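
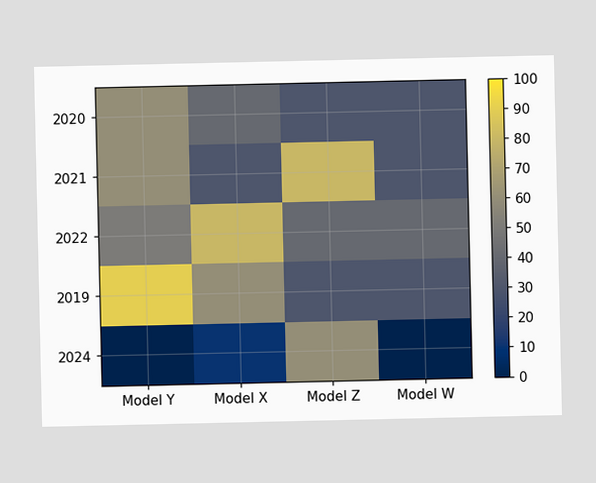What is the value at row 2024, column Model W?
0

Matching cell (2024, Model W) against the colorbar gives 0.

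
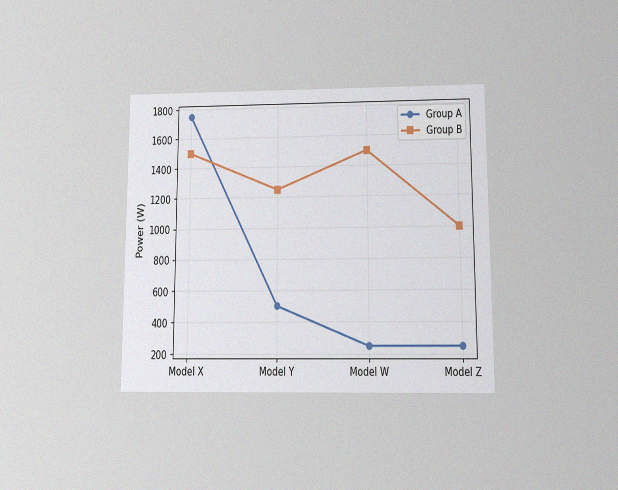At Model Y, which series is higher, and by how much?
The chart is viewed slightly from below, with some photo noise. At Model Y, Group B sits above the other line by 750W.

Group B, by 750W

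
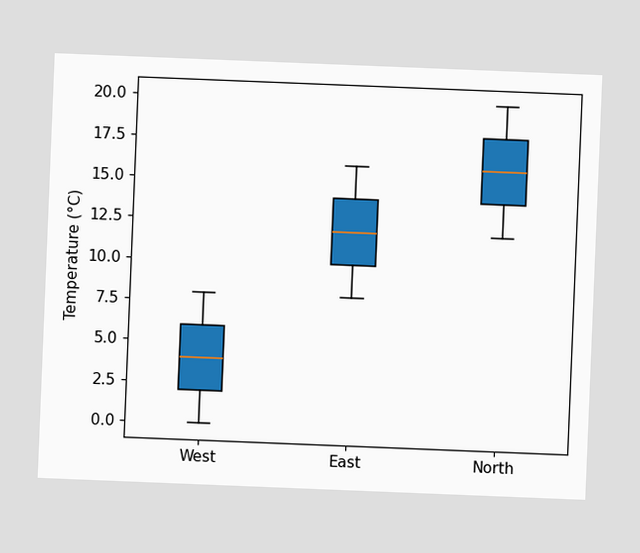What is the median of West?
The chart is tilted about 2° clockwise. The median line in the West box sits at 4°C.

4°C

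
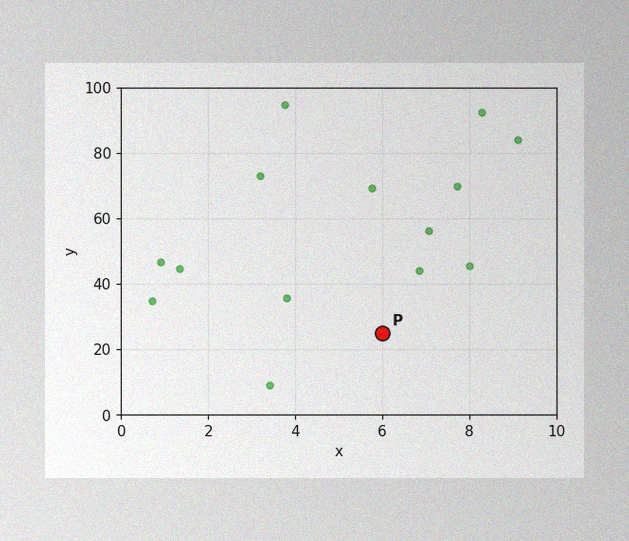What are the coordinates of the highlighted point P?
The image has some photo noise and uneven lighting. Following the gridlines from P to each axis, P sits at (6, 25).

(6, 25)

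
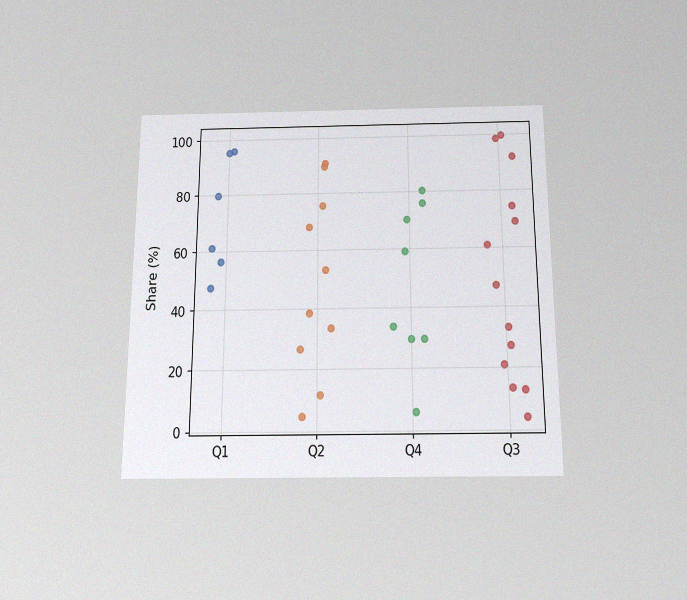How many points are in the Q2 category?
10

The chart is viewed slightly from below, with some photo noise. Counting the markers in the Q2 column gives 10.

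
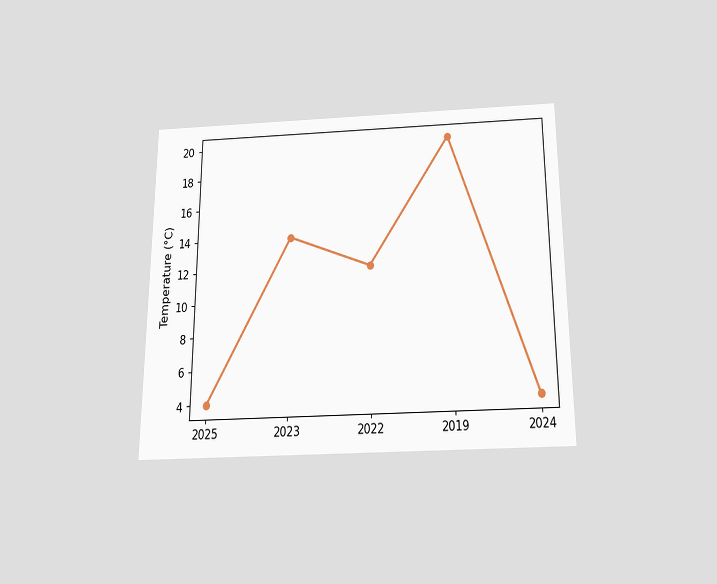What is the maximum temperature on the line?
The chart is viewed slightly from below. The highest point is at 2019, and reading across to the y-axis gives 20°C.

20°C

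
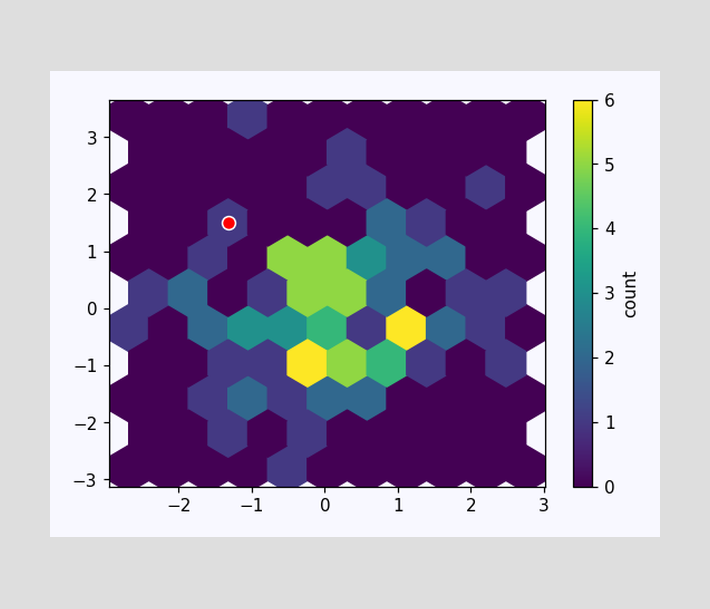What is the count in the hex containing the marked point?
The marked hex reads 1 on the colorbar.

1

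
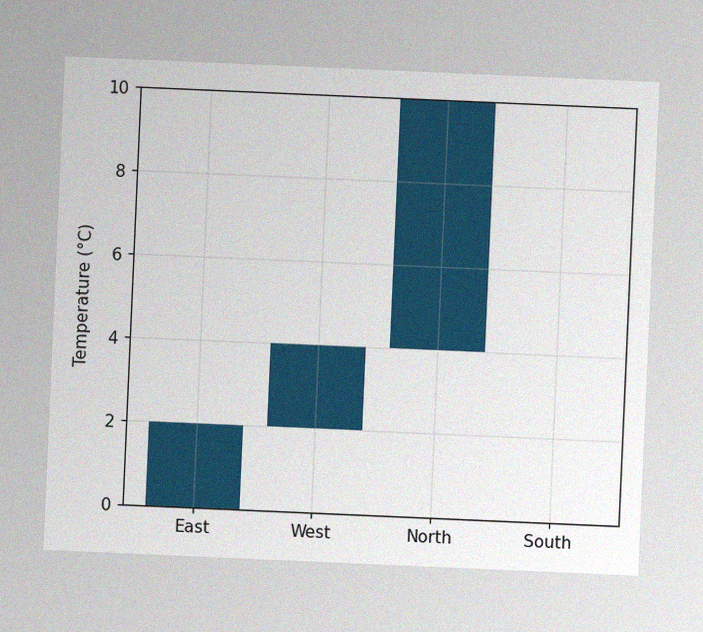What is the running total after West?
4°C

The chart is tilted about 2° clockwise, with some photo noise. After West the running total reaches 4°C.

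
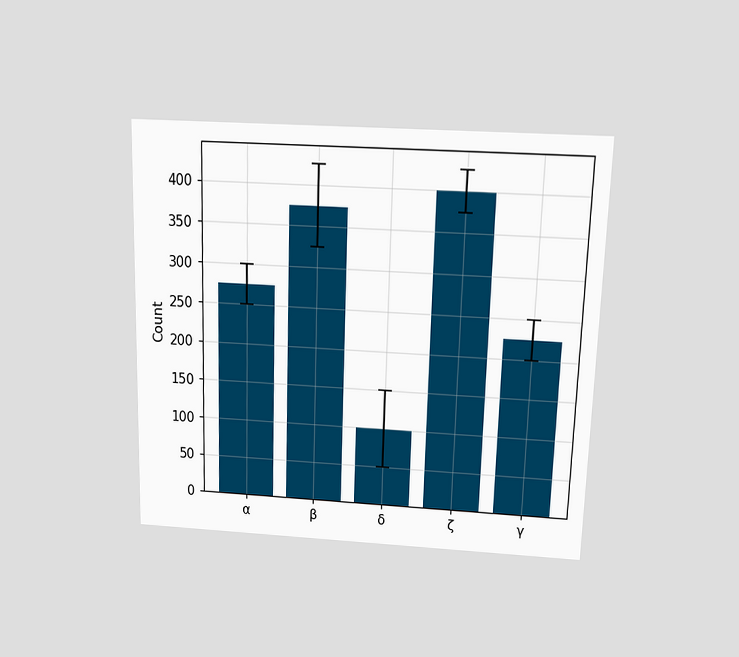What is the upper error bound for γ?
The chart is viewed slightly from above. The γ bar's upper whisker reaches 250.

250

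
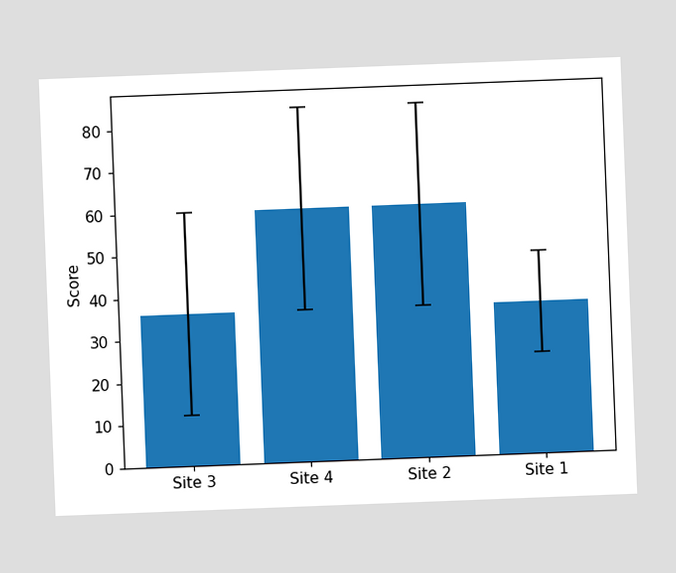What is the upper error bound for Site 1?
The chart is tilted about 2° counter-clockwise. The Site 1 bar's upper whisker reaches 48.

48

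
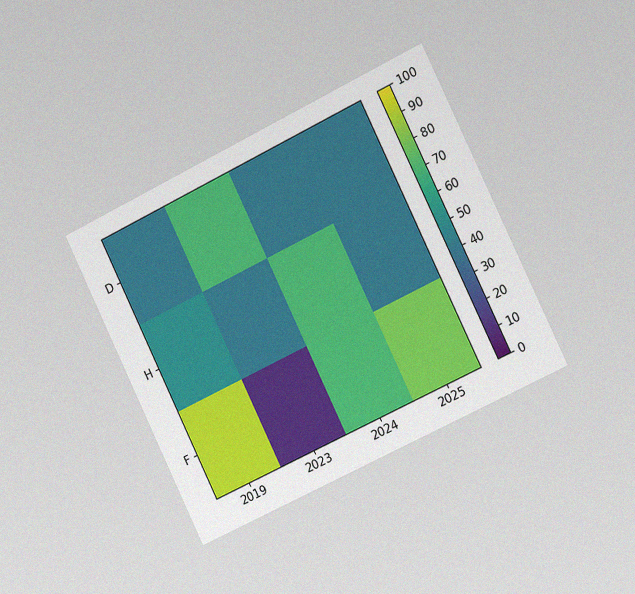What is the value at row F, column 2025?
The chart is tilted about 26° counter-clockwise and viewed slightly from the right, with some photo noise. Matching cell (F, 2025) against the colorbar gives 80.

80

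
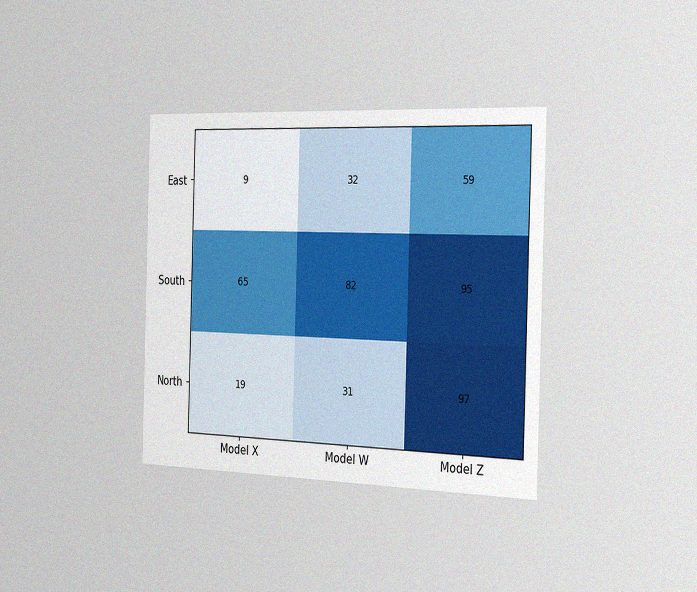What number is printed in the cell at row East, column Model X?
The chart is viewed slightly from the right, with some photo noise. The (East, Model X) cell reads 9.

9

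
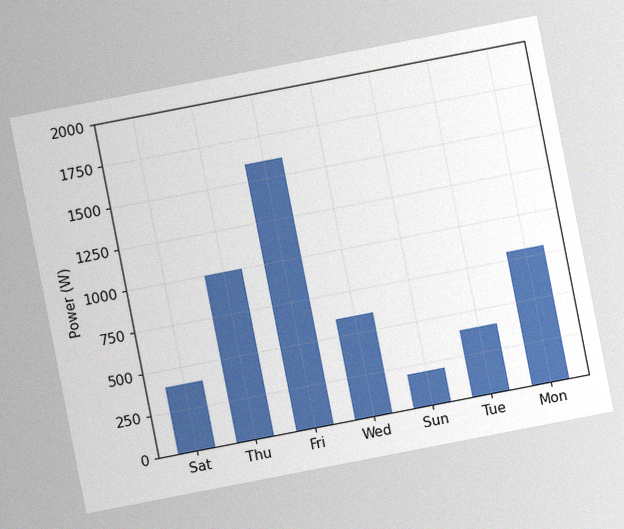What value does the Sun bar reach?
200W

The chart is tilted about 11° counter-clockwise, with some photo noise. Reading along the chart's y-axis, the Sun bar reaches 200W.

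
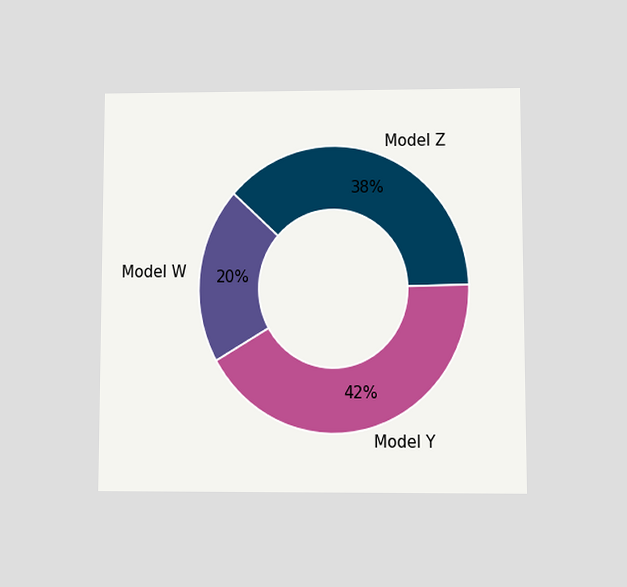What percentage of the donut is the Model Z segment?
38%

The chart is viewed at a slight angle. The Model Z segment takes up 38% of the ring.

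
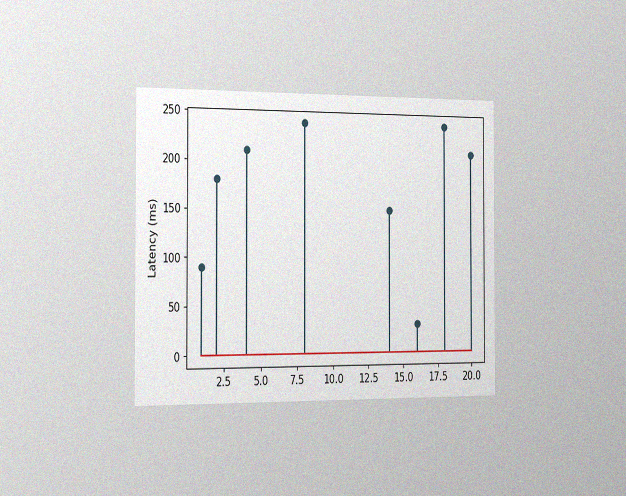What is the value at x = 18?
240ms

The chart is viewed slightly from the left, with some photo noise. The stem at x=18 reaches 240ms.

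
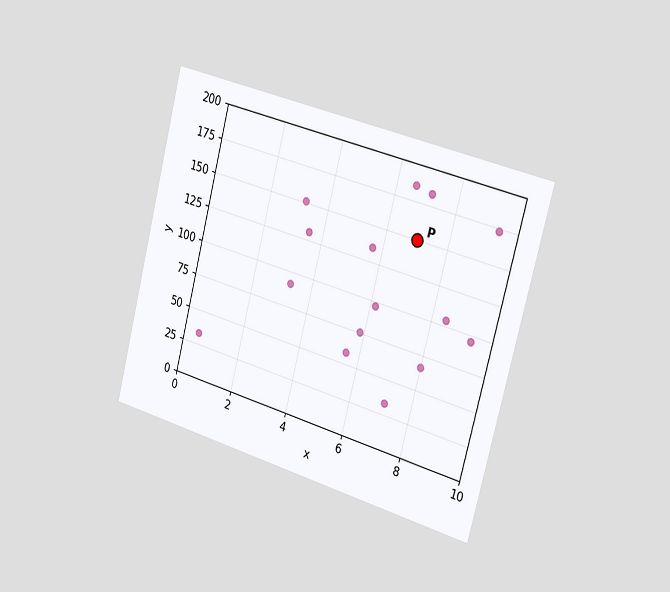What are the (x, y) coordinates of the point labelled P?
(7, 150)

The chart is tilted about 14° clockwise and viewed slightly from the right. Following the gridlines from P to each axis, P sits at (7, 150).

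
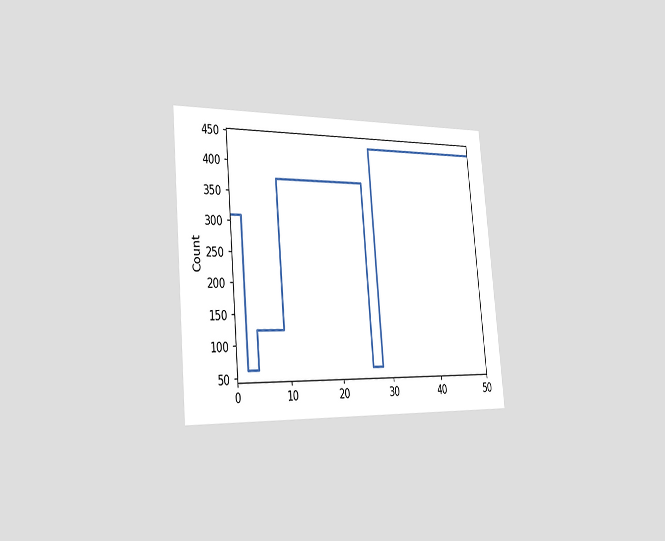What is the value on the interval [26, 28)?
The chart is tilted about 5° counter-clockwise and viewed slightly from the left. On [26, 28) the step sits at 62.

62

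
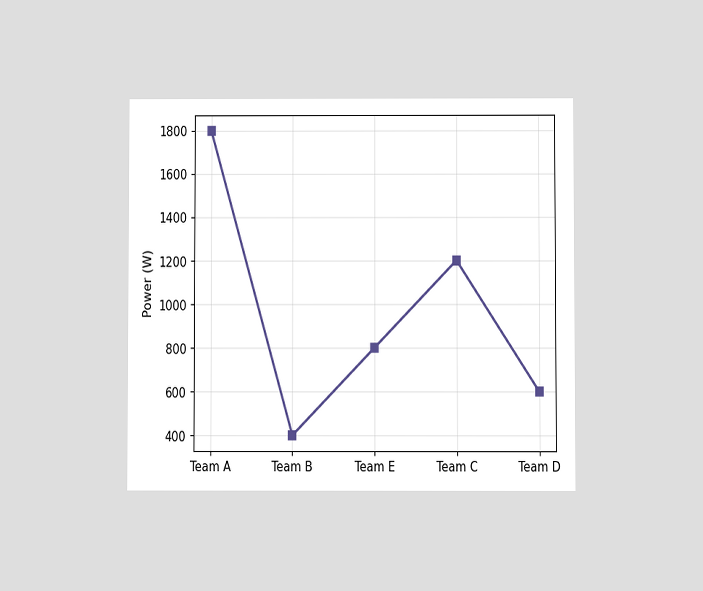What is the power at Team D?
The chart is viewed at a slight angle. At Team D, the line is at 600W.

600W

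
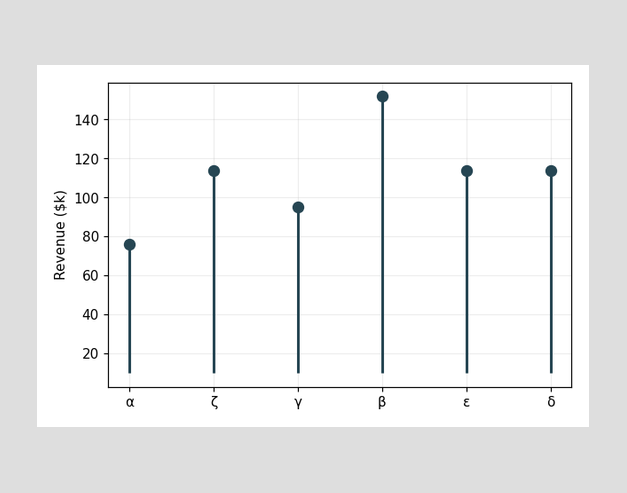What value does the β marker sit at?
$152k

The β marker sits at $152k.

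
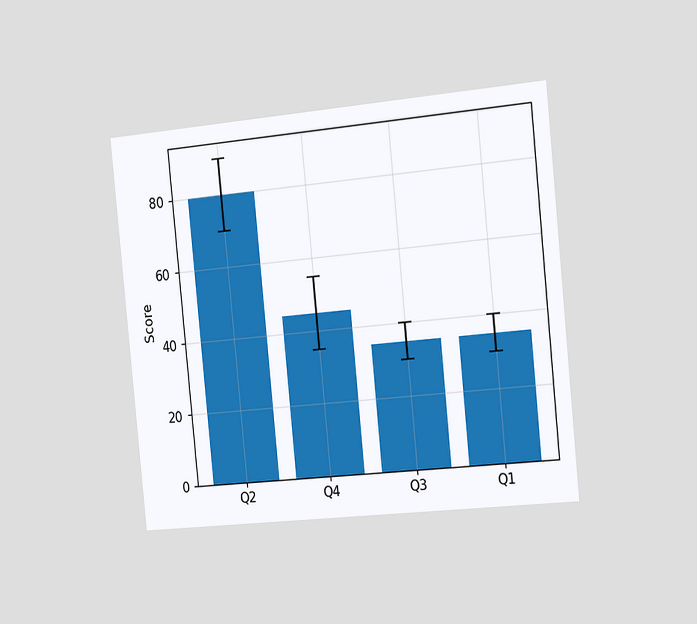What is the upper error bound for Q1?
The chart is tilted about 6° counter-clockwise and viewed slightly from the right. The Q1 bar's upper whisker reaches 40.

40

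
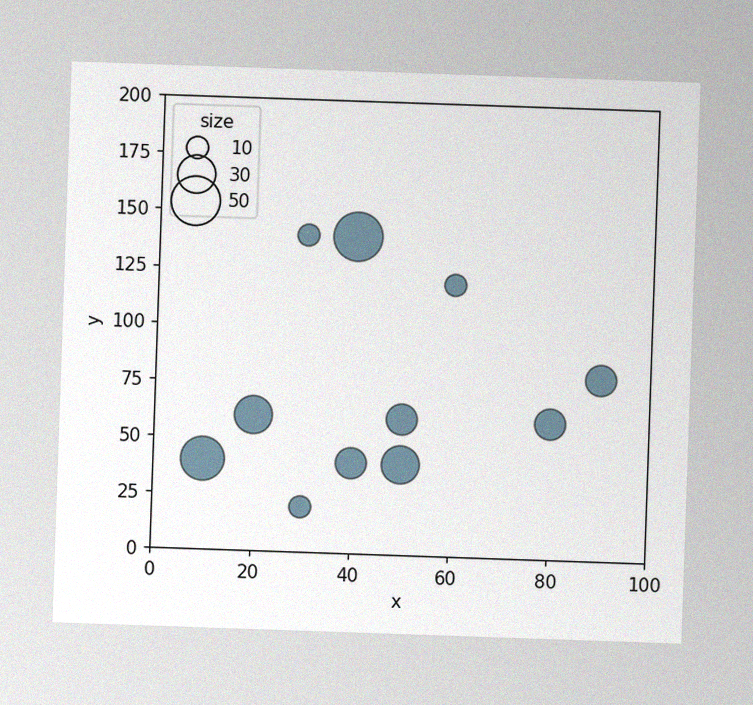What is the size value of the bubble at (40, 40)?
20

The image has some photo noise and uneven lighting. Matching the bubble at (40, 40) against the size legend gives 20.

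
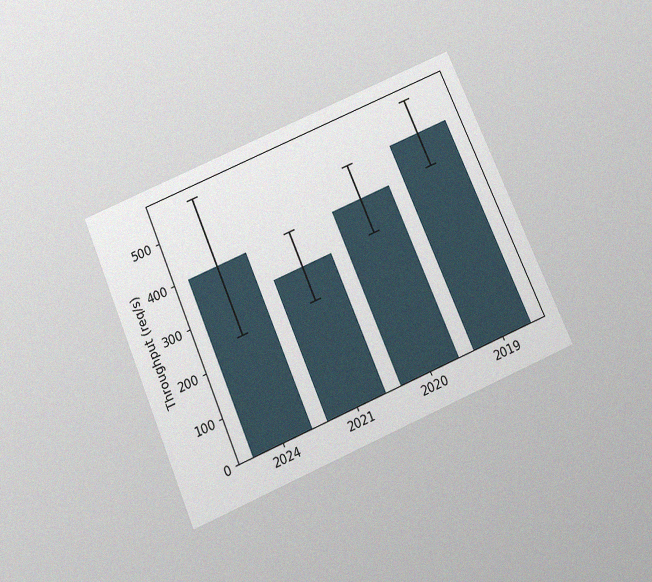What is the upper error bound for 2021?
400req/s

The chart is tilted about 23° counter-clockwise and viewed slightly from below, with some photo noise. The 2021 bar's upper whisker reaches 400req/s.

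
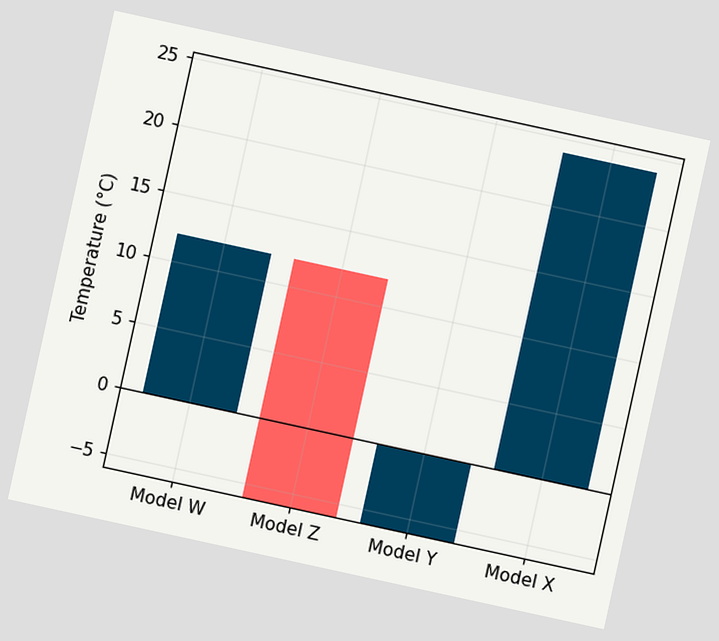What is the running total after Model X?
The chart is tilted about 12° clockwise. After Model X the running total reaches 24°C.

24°C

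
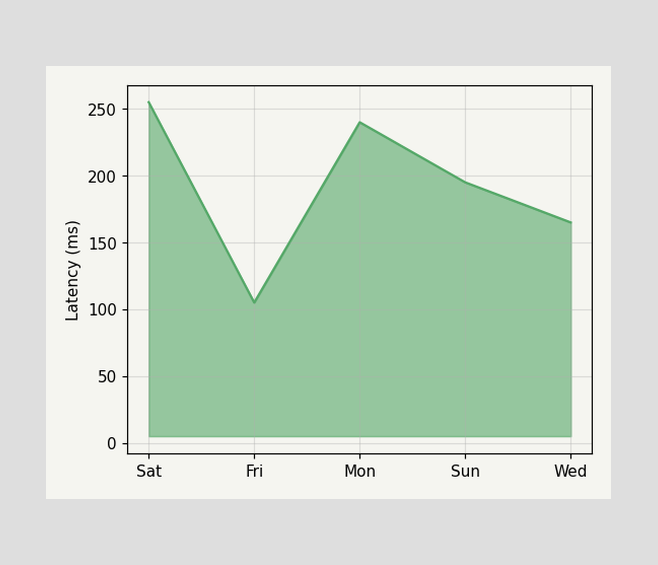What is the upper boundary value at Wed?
At Wed the upper boundary is at 165ms.

165ms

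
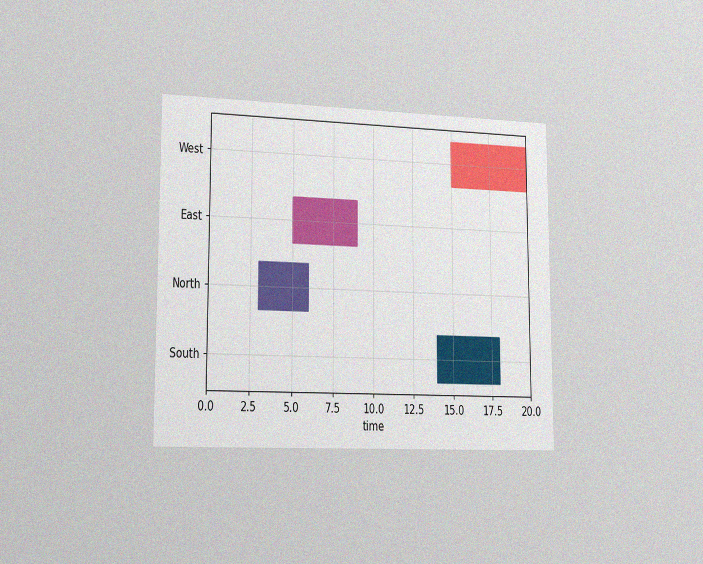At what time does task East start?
The chart is viewed slightly from the left, with some photo noise. The East bar begins at t=5.

5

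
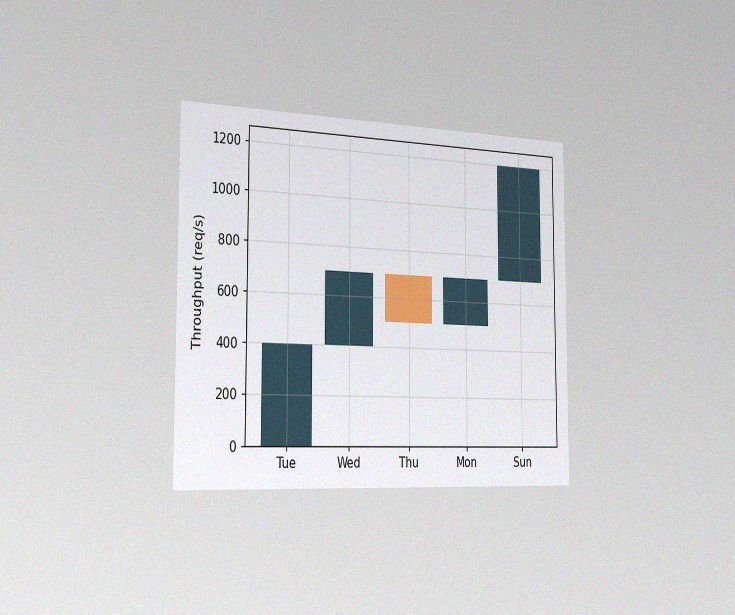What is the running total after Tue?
400req/s

The chart is viewed slightly from the left, with some photo noise. After Tue the running total reaches 400req/s.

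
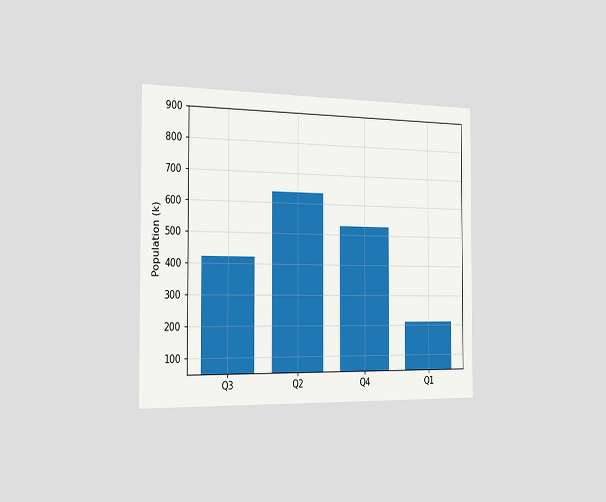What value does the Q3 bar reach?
The chart is viewed slightly from the left. Reading along the chart's y-axis, the Q3 bar reaches 424k.

424k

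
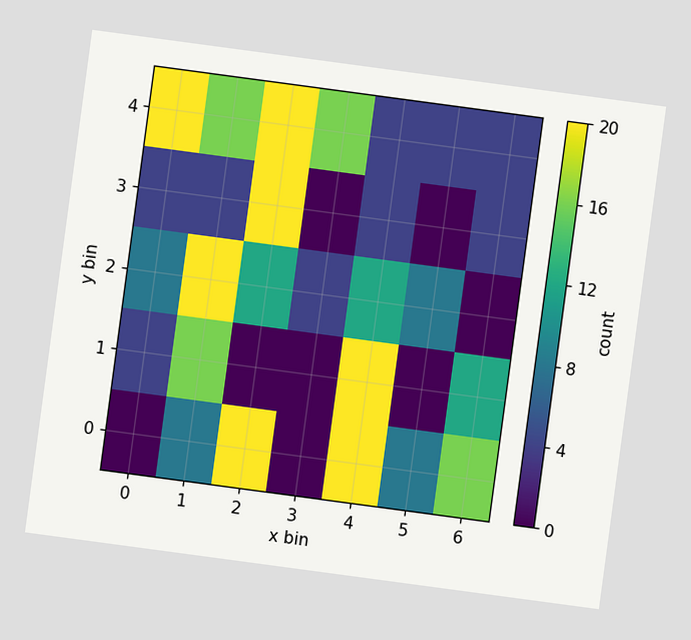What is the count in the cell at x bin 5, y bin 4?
The chart is tilted about 8° clockwise. Matching the cell (5, 4) against the colorbar gives 4.

4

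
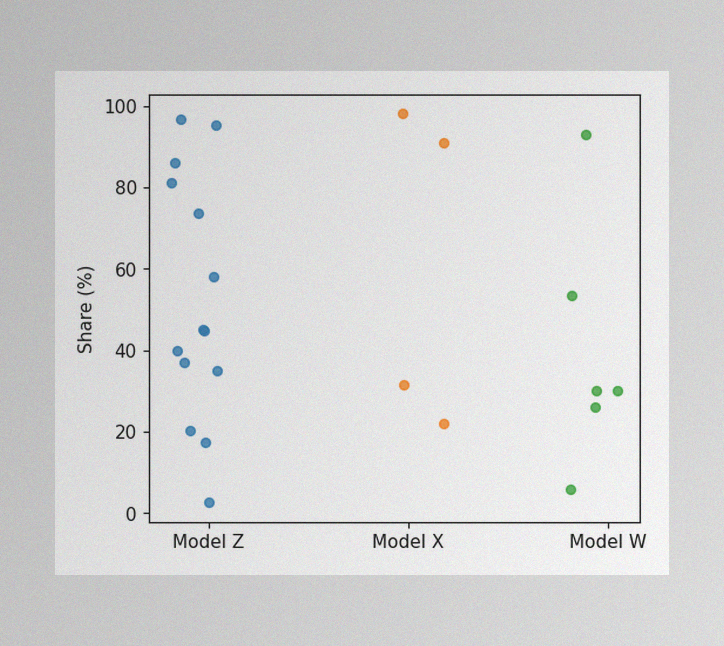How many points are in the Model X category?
The image has some photo noise and uneven lighting. Counting the markers in the Model X column gives 4.

4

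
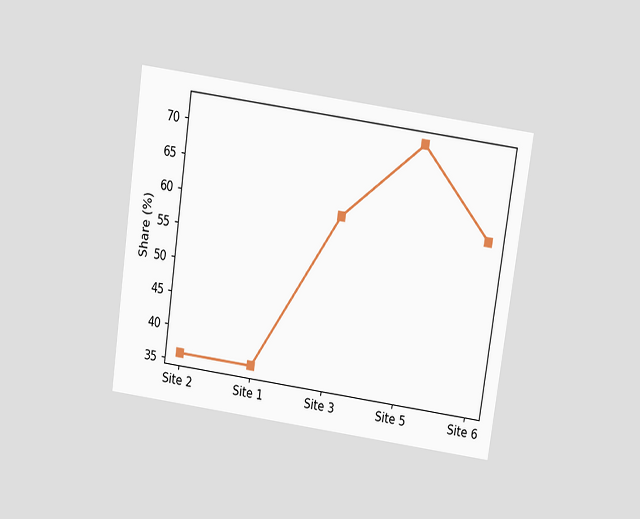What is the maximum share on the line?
The chart is tilted about 8° clockwise and viewed at a slight angle. The highest point is at Site 5, and reading across to the y-axis gives 72%.

72%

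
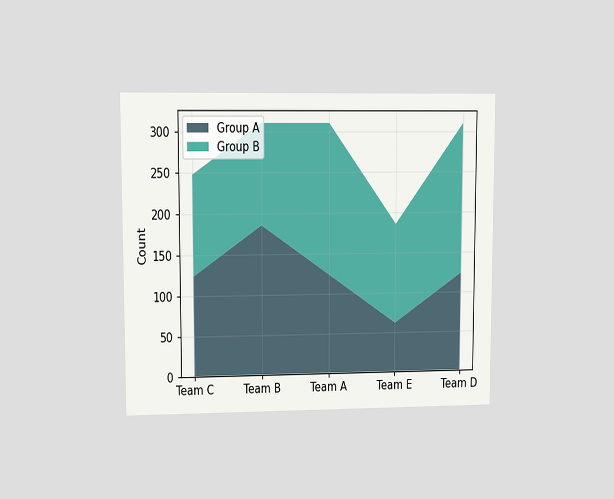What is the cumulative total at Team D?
The chart is viewed at a slight angle. The stacked total at Team D reaches 310.

310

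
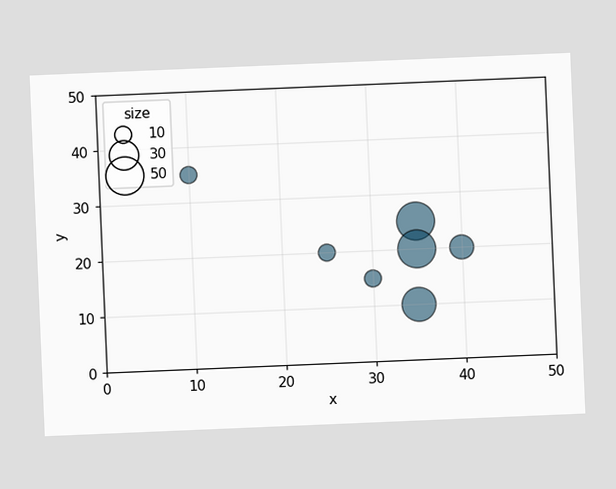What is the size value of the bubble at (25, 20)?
10

The chart is tilted about 2° counter-clockwise. Matching the bubble at (25, 20) against the size legend gives 10.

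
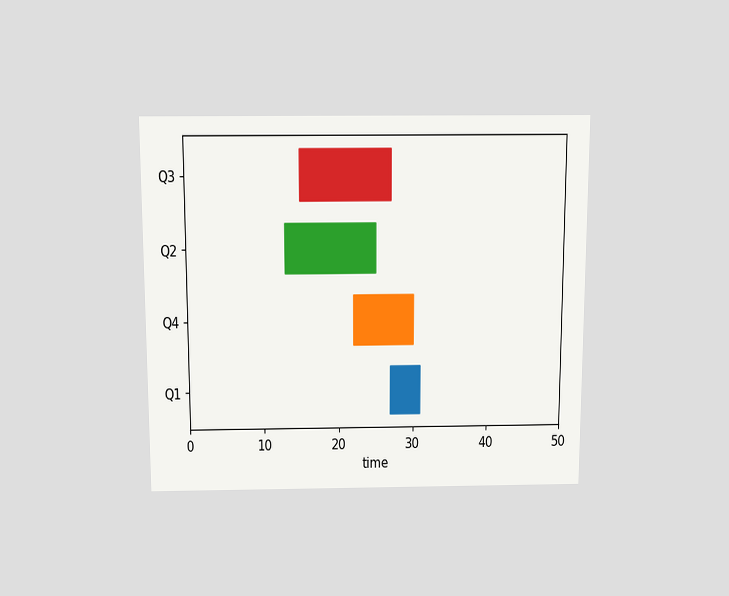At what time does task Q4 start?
The chart is viewed slightly from above. The Q4 bar begins at t=22.

22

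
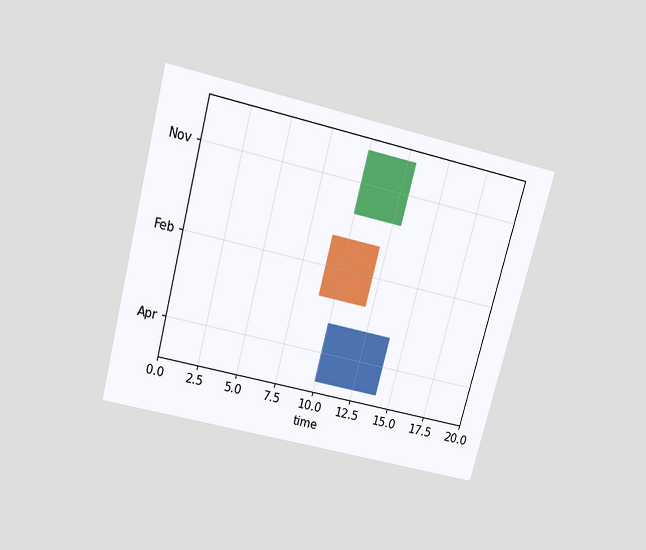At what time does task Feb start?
The chart is tilted about 15° clockwise and viewed slightly from above. The Feb bar begins at t=9.

9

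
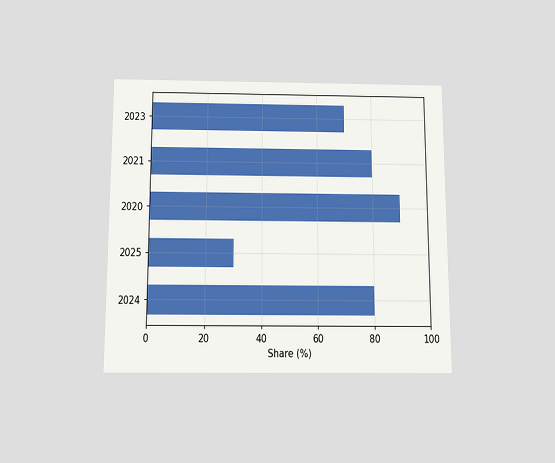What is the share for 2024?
80%

The chart is viewed slightly from below. Reading along the chart's x-axis, the 2024 bar reaches 80%.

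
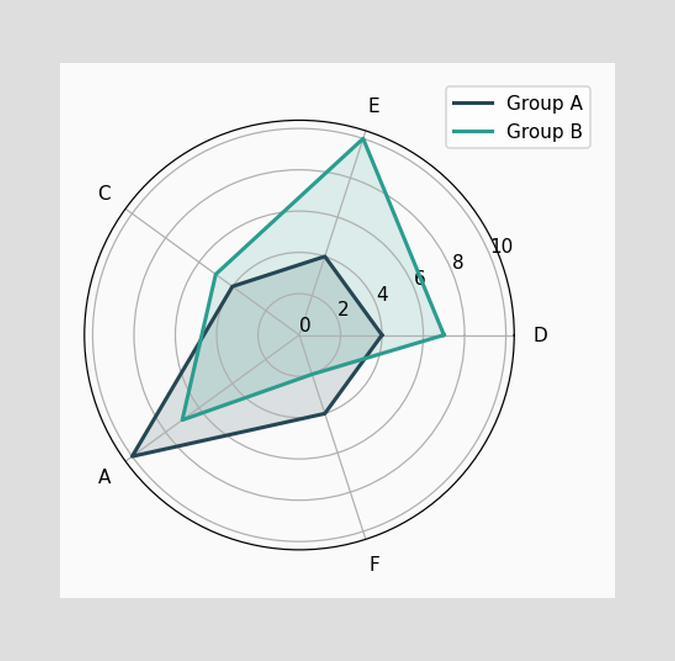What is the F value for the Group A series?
4

On the F axis, Group A reaches 4.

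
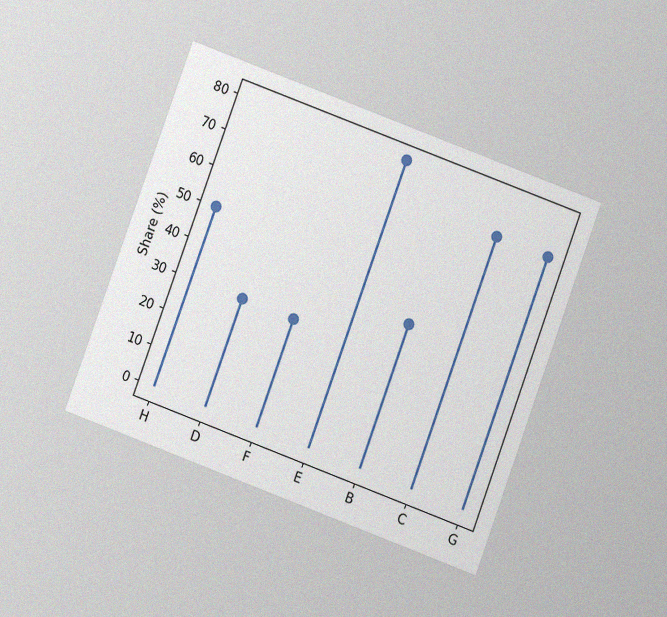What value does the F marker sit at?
30%

The chart is tilted about 20° clockwise and viewed at a slight angle, with some photo noise. The F marker sits at 30%.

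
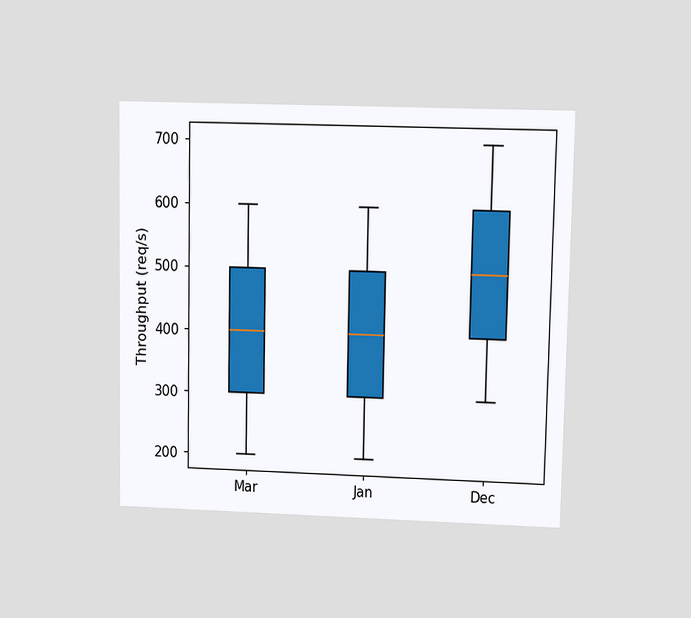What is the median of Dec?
500req/s

The chart is viewed at a slight angle. The median line in the Dec box sits at 500req/s.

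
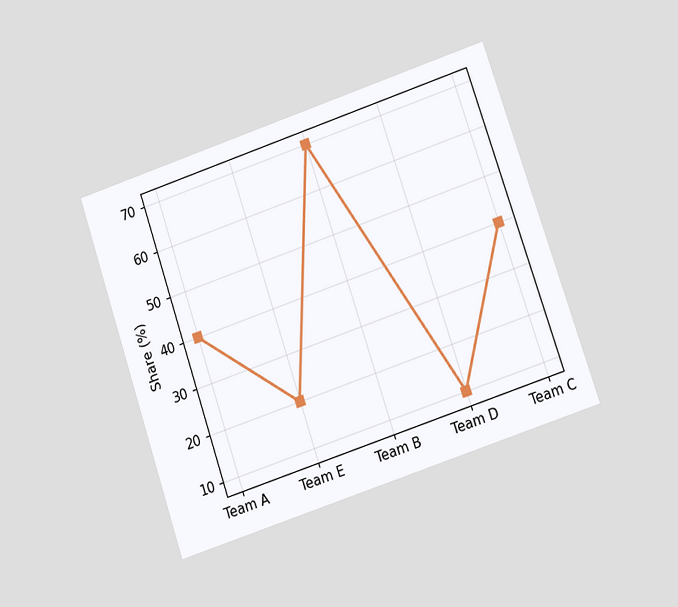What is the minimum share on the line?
10%

The chart is tilted about 19° counter-clockwise and viewed at a slight angle. The lowest point is at Team D, and reading across to the y-axis gives 10%.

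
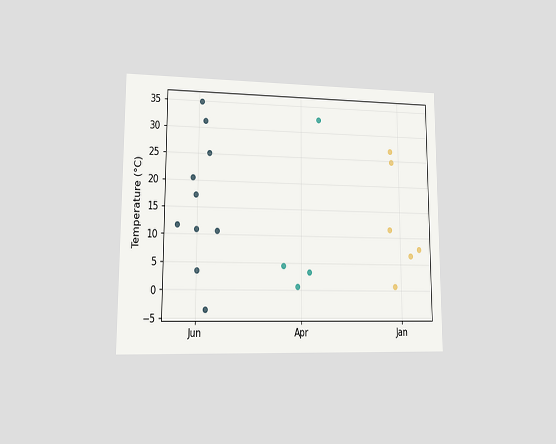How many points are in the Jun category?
10

The chart is viewed at a slight angle. Counting the markers in the Jun column gives 10.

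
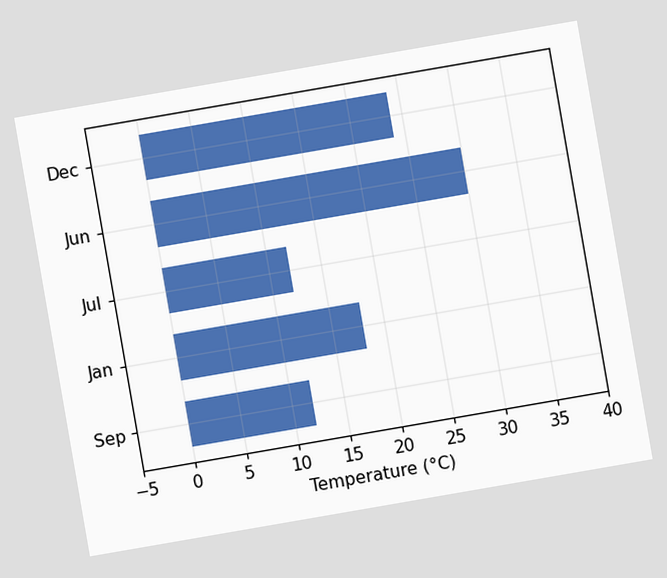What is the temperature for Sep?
12°C

The chart is tilted about 10° counter-clockwise. Reading along the chart's x-axis, the Sep bar reaches 12°C.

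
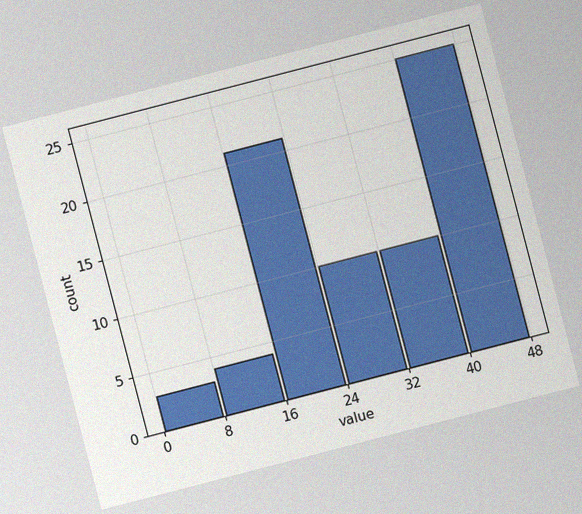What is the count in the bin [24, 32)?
The chart is tilted about 15° counter-clockwise, with some photo noise. The [24, 32) bin has height 10.

10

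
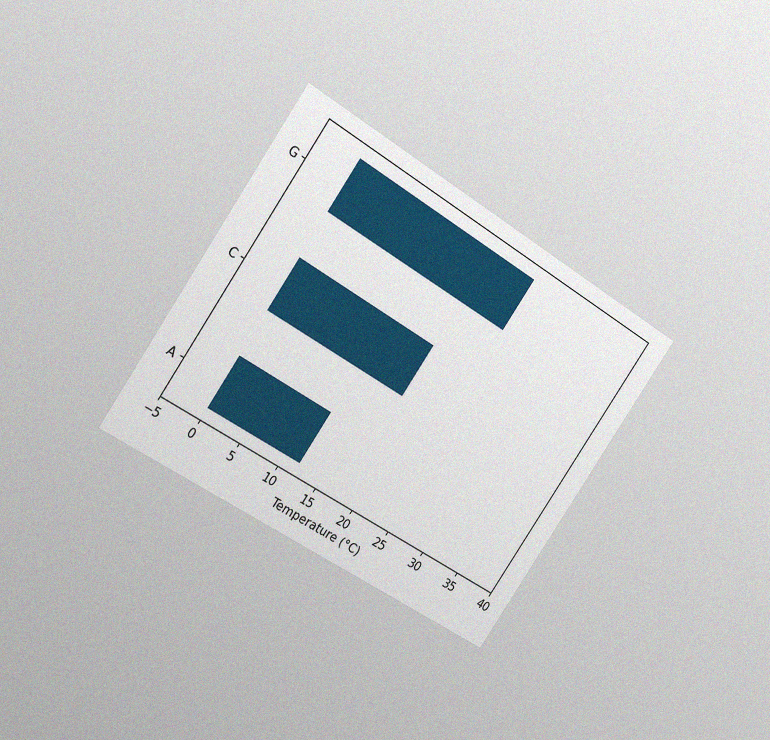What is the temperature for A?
12°C

The chart is tilted about 34° clockwise and viewed at a slight angle, with some photo noise. Reading along the chart's x-axis, the A bar reaches 12°C.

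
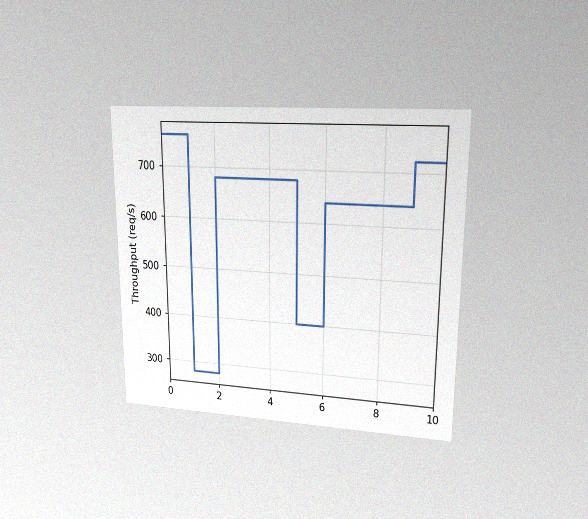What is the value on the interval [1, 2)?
280req/s

The chart is viewed at a slight angle, with some photo noise. On [1, 2) the step sits at 280req/s.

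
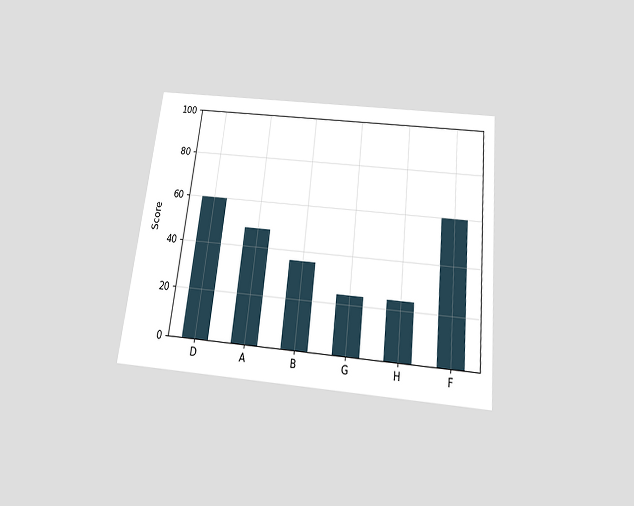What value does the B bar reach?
The chart is tilted about 6° clockwise and viewed slightly from below. Reading along the chart's y-axis, the B bar reaches 36.

36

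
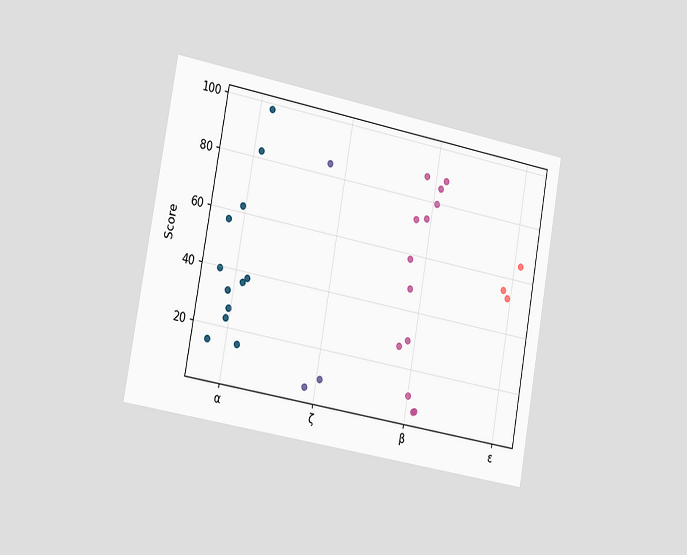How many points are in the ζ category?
The chart is tilted about 10° clockwise and viewed slightly from the left. Counting the markers in the ζ column gives 3.

3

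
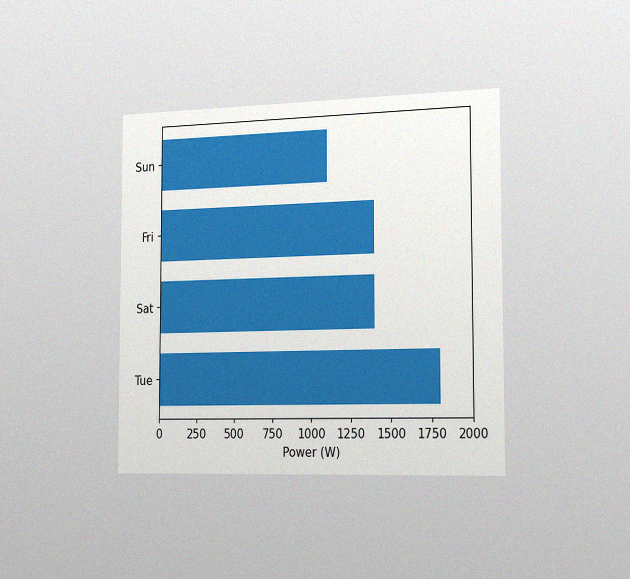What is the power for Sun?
1100W

The chart is viewed slightly from the right, with some photo noise. Reading along the chart's x-axis, the Sun bar reaches 1100W.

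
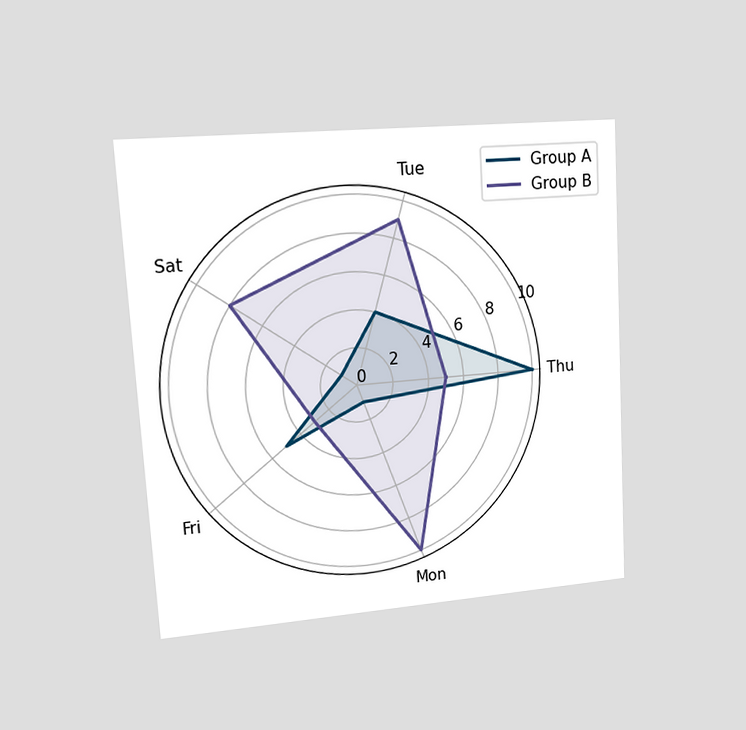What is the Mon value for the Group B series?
10

The chart is tilted about 3° counter-clockwise and viewed at a slight angle. On the Mon axis, Group B reaches 10.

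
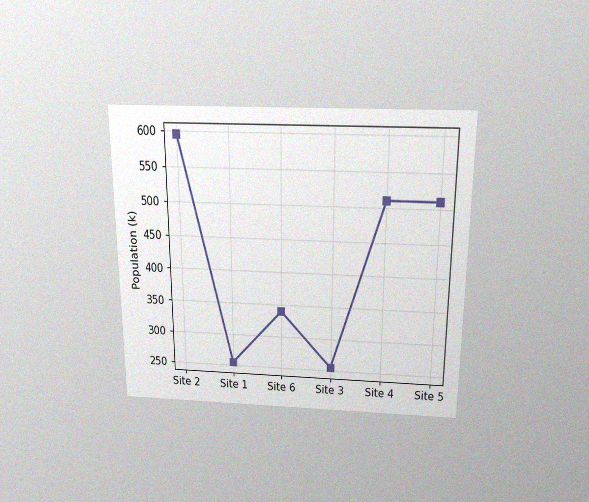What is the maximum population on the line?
595k

The chart is viewed slightly from above, with some photo noise. The highest point is at Site 2, and reading across to the y-axis gives 595k.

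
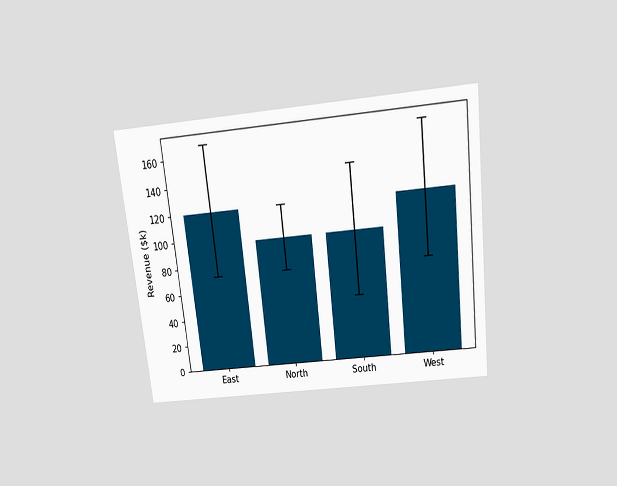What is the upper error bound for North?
$120k

The chart is tilted about 6° counter-clockwise and viewed slightly from above. The North bar's upper whisker reaches $120k.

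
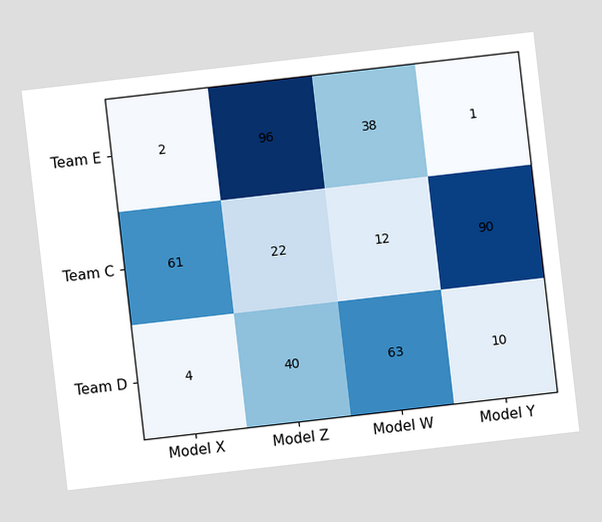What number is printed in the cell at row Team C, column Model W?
12

The chart is tilted about 7° counter-clockwise. The (Team C, Model W) cell reads 12.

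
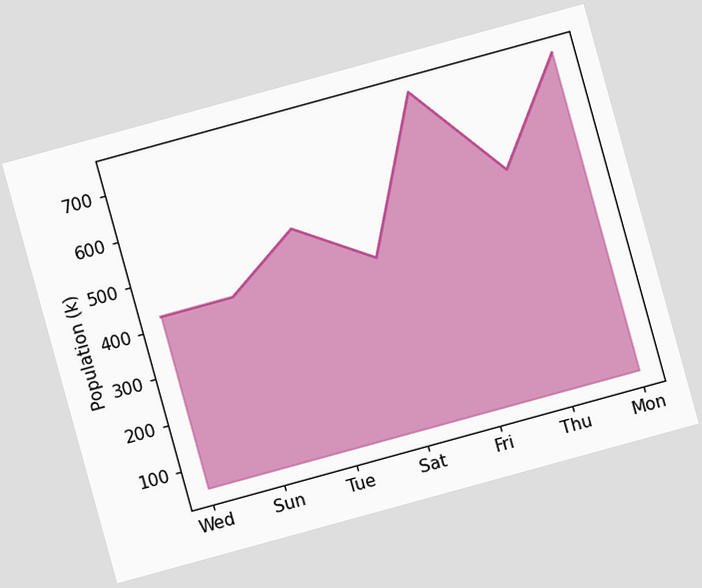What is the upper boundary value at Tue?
530k

The chart is tilted about 15° counter-clockwise. At Tue the upper boundary is at 530k.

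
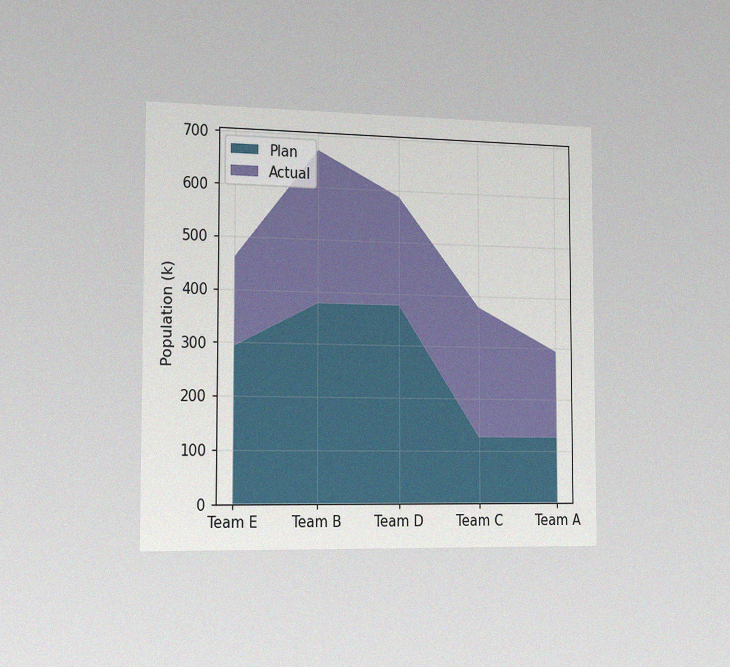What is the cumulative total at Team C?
The chart is viewed slightly from the left, with some photo noise. The stacked total at Team C reaches 378k.

378k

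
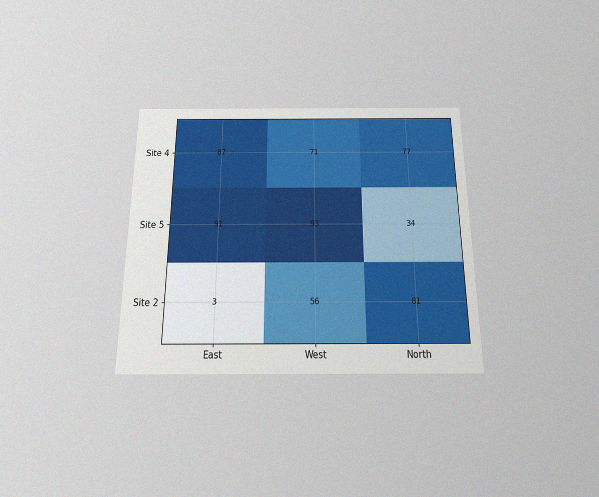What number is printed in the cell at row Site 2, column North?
The chart is viewed slightly from below, with some photo noise. The (Site 2, North) cell reads 81.

81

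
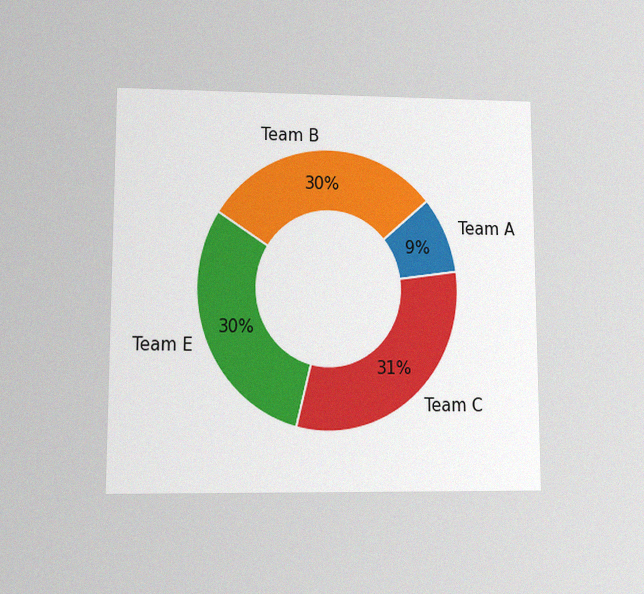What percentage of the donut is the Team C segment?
31%

The chart is viewed at a slight angle, with some photo noise. The Team C segment takes up 31% of the ring.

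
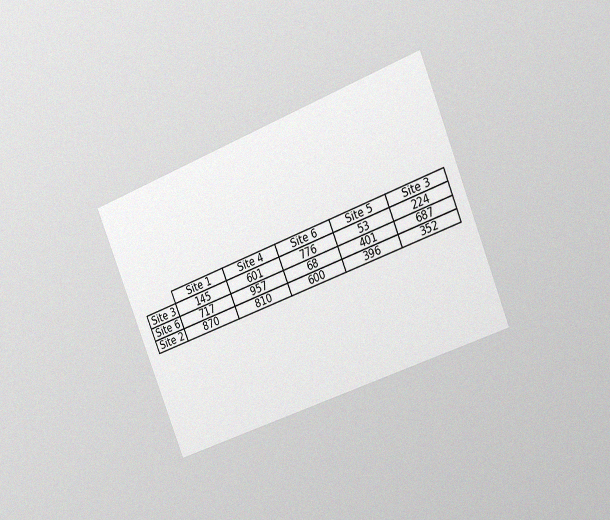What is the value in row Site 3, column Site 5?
53

The chart is tilted about 22° counter-clockwise and viewed slightly from the right, with some photo noise. The (Site 3, Site 5) cell reads 53.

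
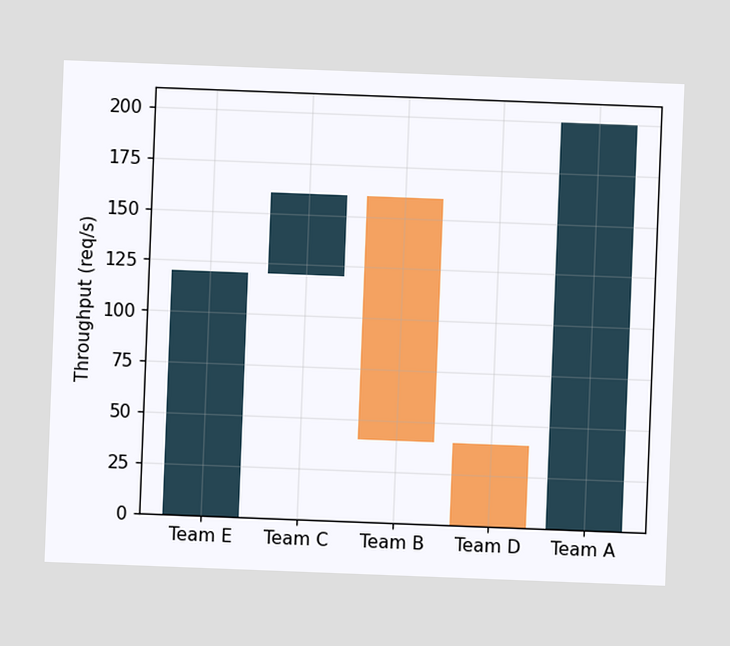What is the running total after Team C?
The chart is tilted about 2° clockwise. After Team C the running total reaches 160req/s.

160req/s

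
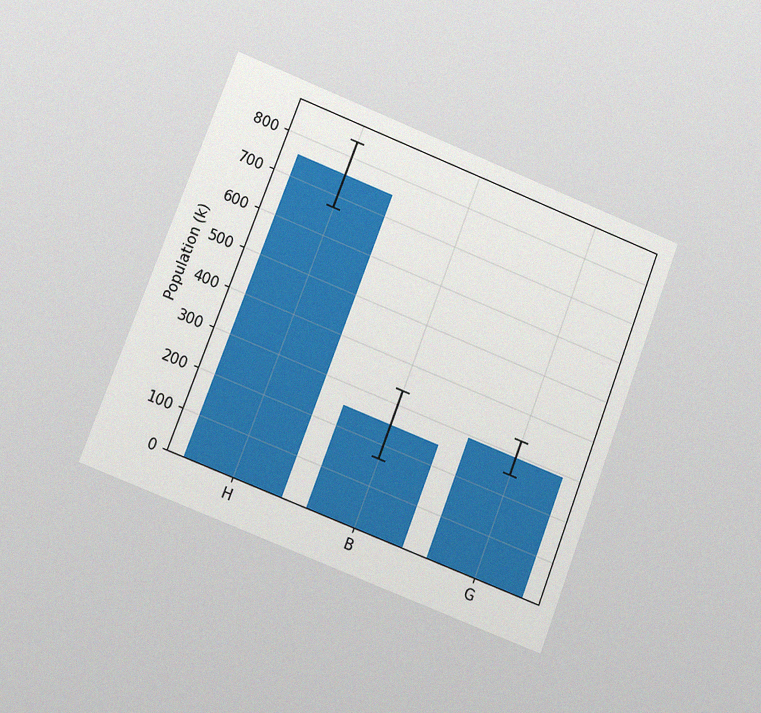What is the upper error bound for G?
336k

The chart is tilted about 21° clockwise and viewed at a slight angle, with some photo noise. The G bar's upper whisker reaches 336k.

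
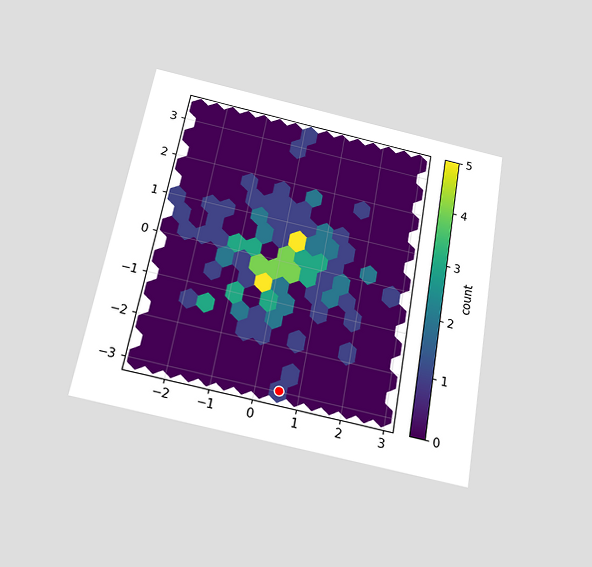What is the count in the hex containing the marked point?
1

The chart is tilted about 10° clockwise and viewed slightly from below. The marked hex reads 1 on the colorbar.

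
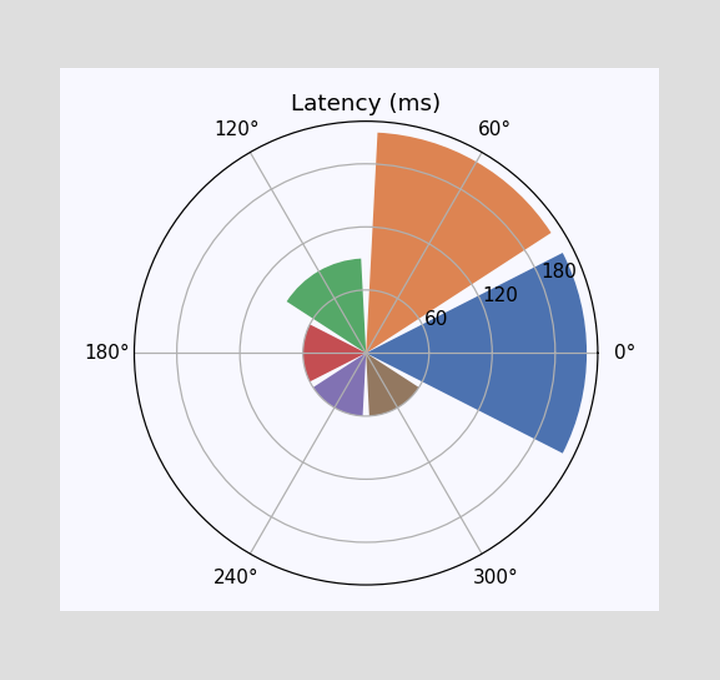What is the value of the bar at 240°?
The bar at 240° reaches 60ms on the radial axis.

60ms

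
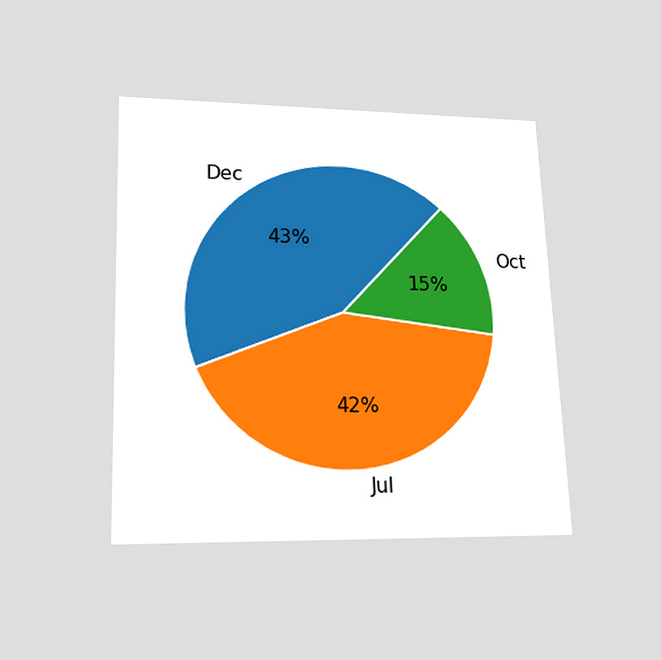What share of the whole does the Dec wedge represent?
The chart is tilted about 2° counter-clockwise and viewed slightly from below. The Dec slice takes up 43% of the pie.

43%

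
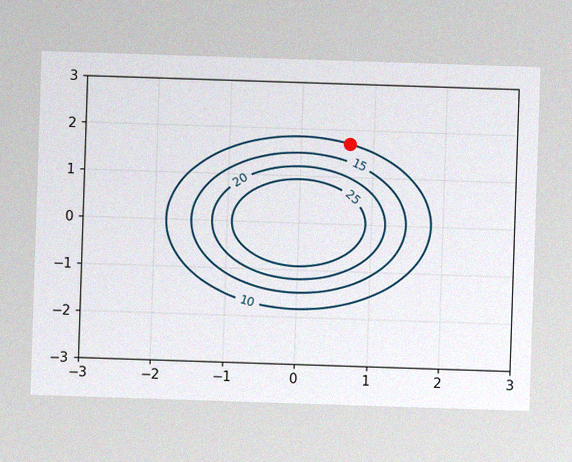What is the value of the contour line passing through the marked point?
10

The image has some photo noise and uneven lighting. The marked point sits on the contour labelled 10.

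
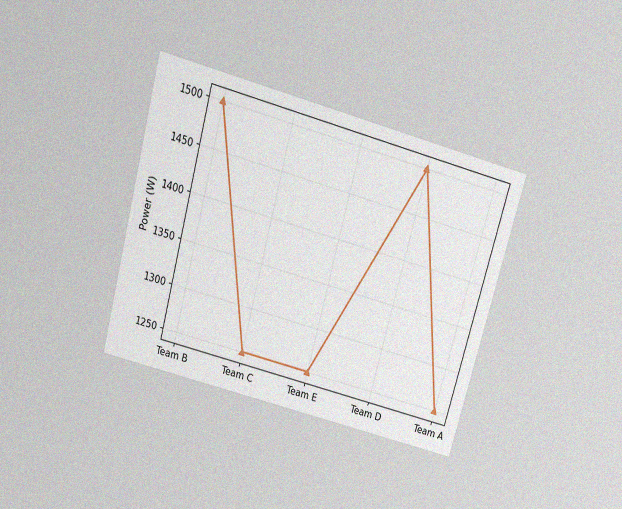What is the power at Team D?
The chart is tilted about 15° clockwise and viewed slightly from above, with some photo noise. At Team D, the line is at 1500W.

1500W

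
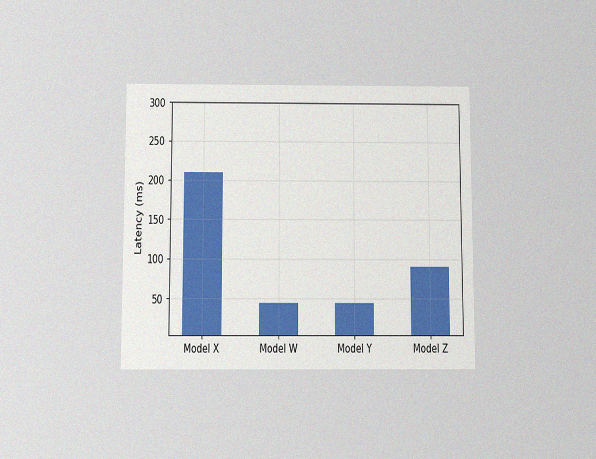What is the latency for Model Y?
45ms

The chart is viewed slightly from below, with some photo noise. Reading along the chart's y-axis, the Model Y bar reaches 45ms.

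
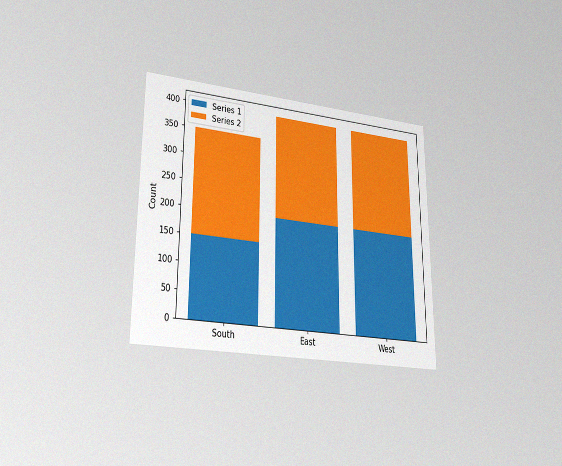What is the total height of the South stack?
The chart is viewed at a slight angle, with some photo noise. The South stack's top reaches 350 on the y-axis.

350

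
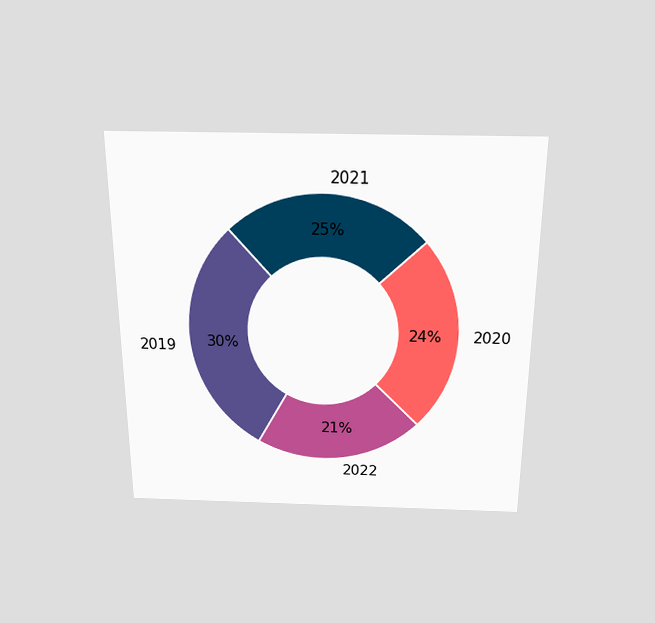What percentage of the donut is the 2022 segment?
The chart is viewed slightly from above. The 2022 segment takes up 21% of the ring.

21%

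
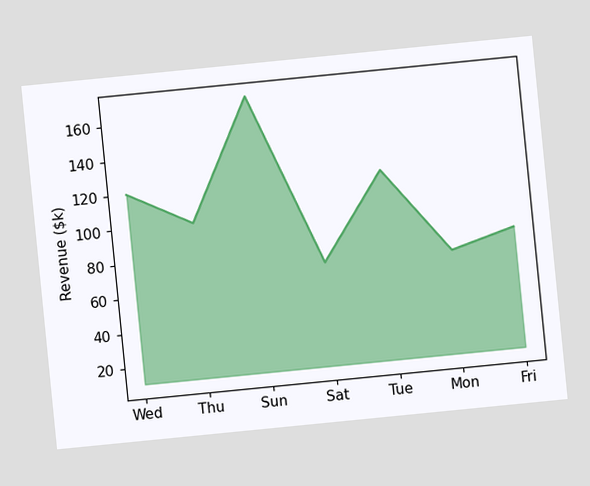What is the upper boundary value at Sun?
$170k

The chart is tilted about 6° counter-clockwise. At Sun the upper boundary is at $170k.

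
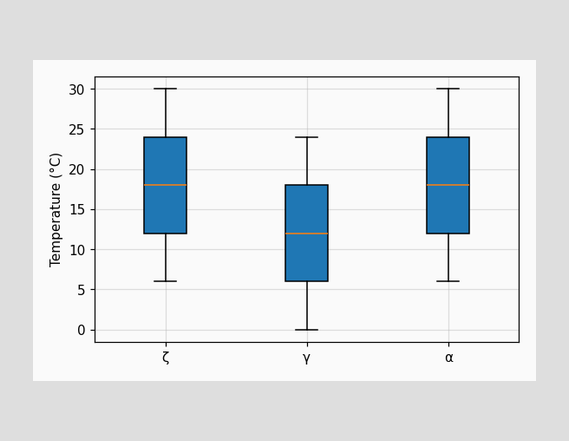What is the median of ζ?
The median line in the ζ box sits at 18°C.

18°C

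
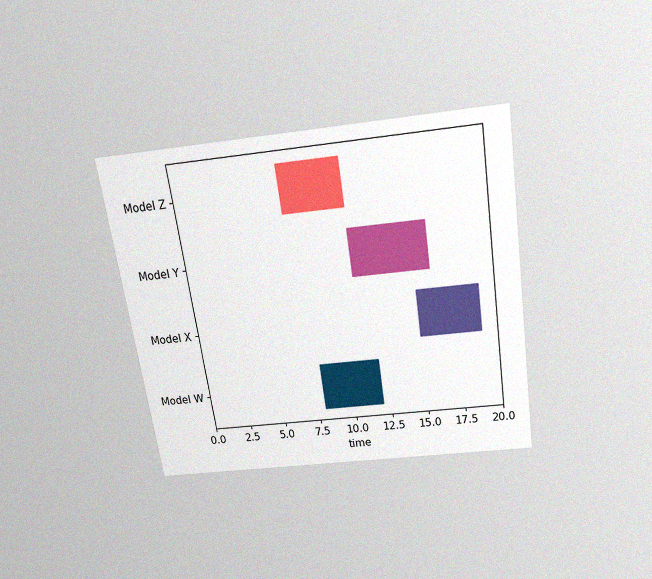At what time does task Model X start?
The chart is tilted about 9° counter-clockwise and viewed slightly from above, with some photo noise. The Model X bar begins at t=15.

15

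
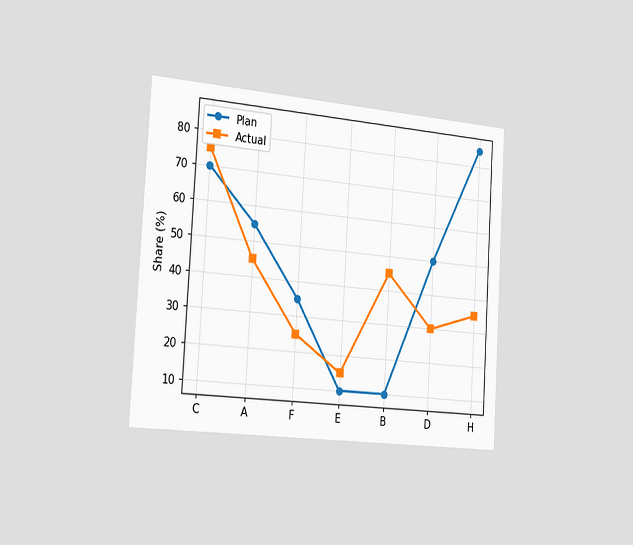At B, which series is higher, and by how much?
The chart is tilted about 3° clockwise and viewed slightly from the left. At B, Actual sits above the other line by 35%.

Actual, by 35%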